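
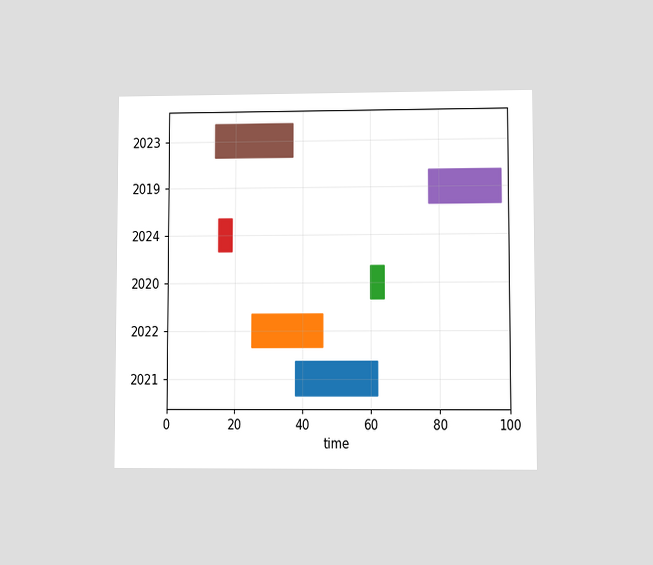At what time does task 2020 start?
60

The chart is viewed at a slight angle. The 2020 bar begins at t=60.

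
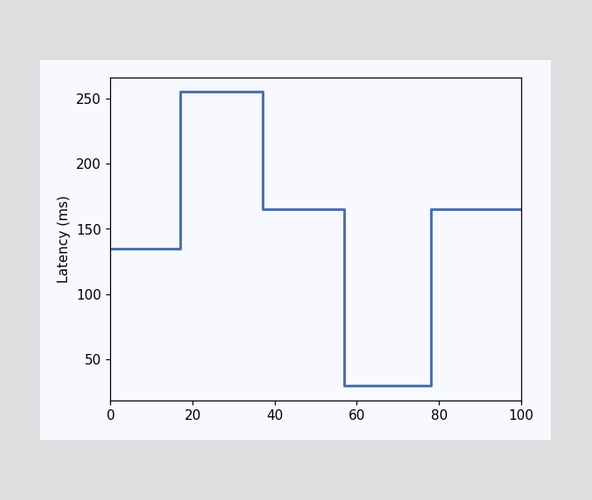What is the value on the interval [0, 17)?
135ms

On [0, 17) the step sits at 135ms.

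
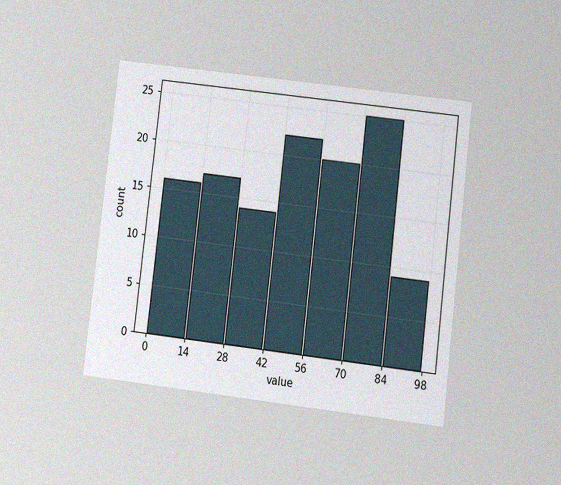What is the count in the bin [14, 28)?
17

The chart is tilted about 7° clockwise and viewed at a slight angle, with some photo noise. The [14, 28) bin has height 17.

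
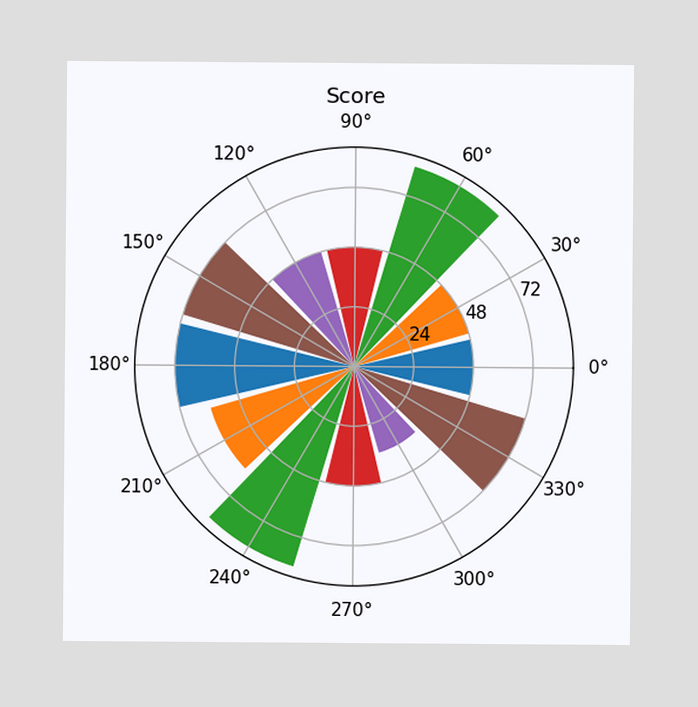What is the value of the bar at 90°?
The bar at 90° reaches 48 on the radial axis.

48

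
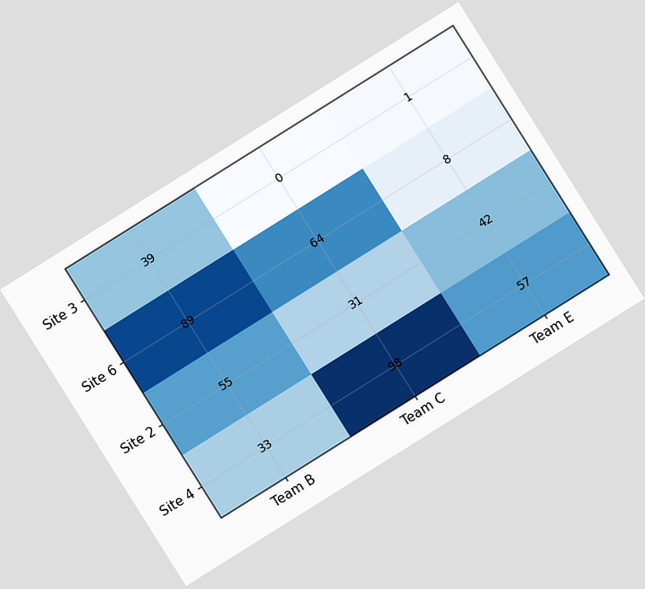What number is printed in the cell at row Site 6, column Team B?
The chart is tilted about 32° counter-clockwise. The (Site 6, Team B) cell reads 89.

89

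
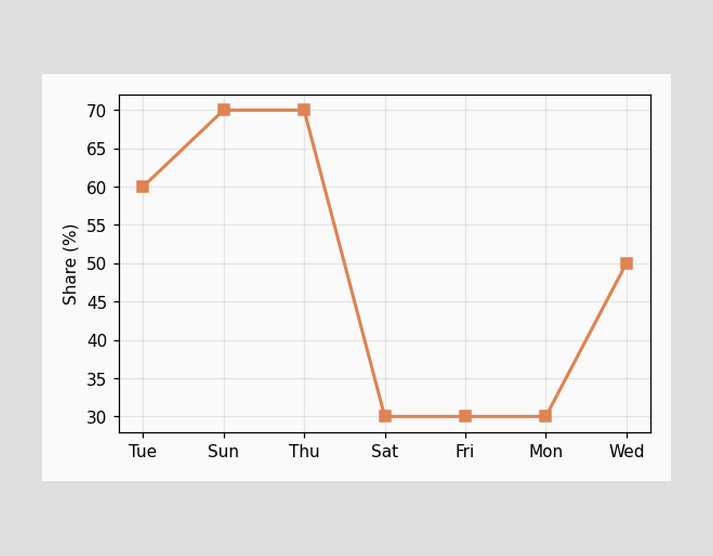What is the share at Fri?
30%

At Fri, the line is at 30%.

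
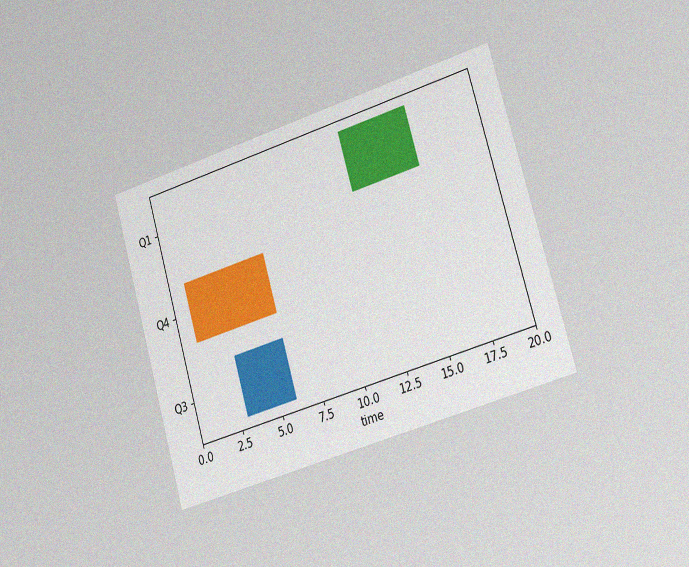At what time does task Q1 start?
12

The chart is tilted about 16° counter-clockwise and viewed slightly from the right, with some photo noise. The Q1 bar begins at t=12.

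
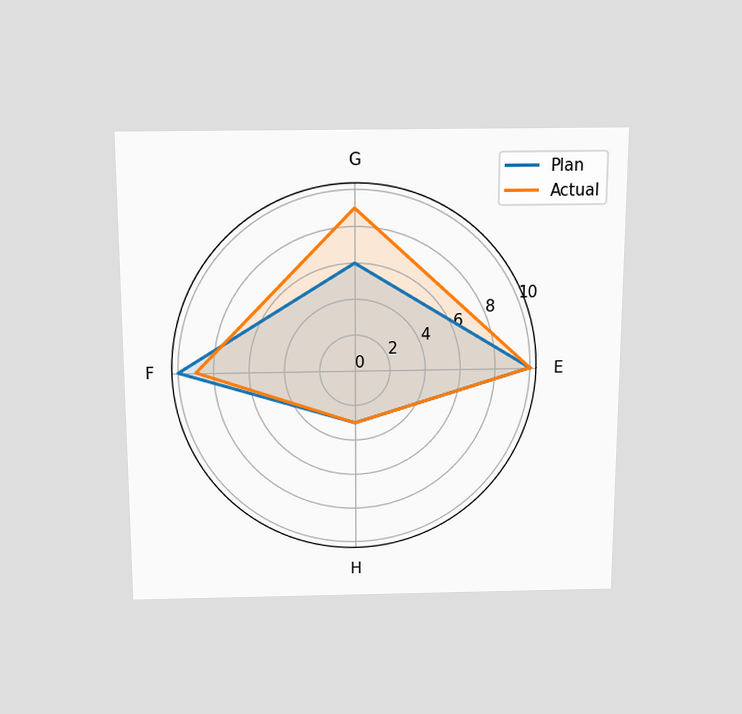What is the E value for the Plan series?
The chart is viewed slightly from above. On the E axis, Plan reaches 10.

10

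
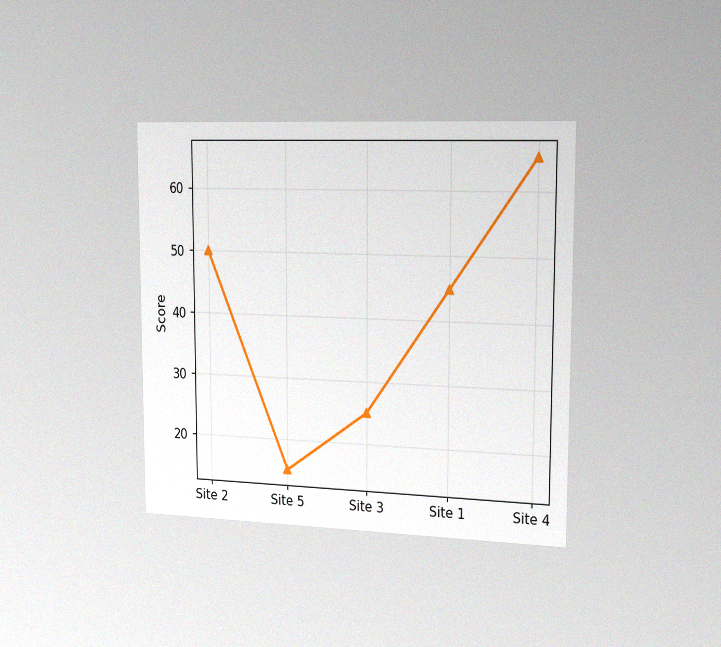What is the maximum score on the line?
65

The chart is viewed slightly from the right, with some photo noise. The highest point is at Site 4, and reading across to the y-axis gives 65.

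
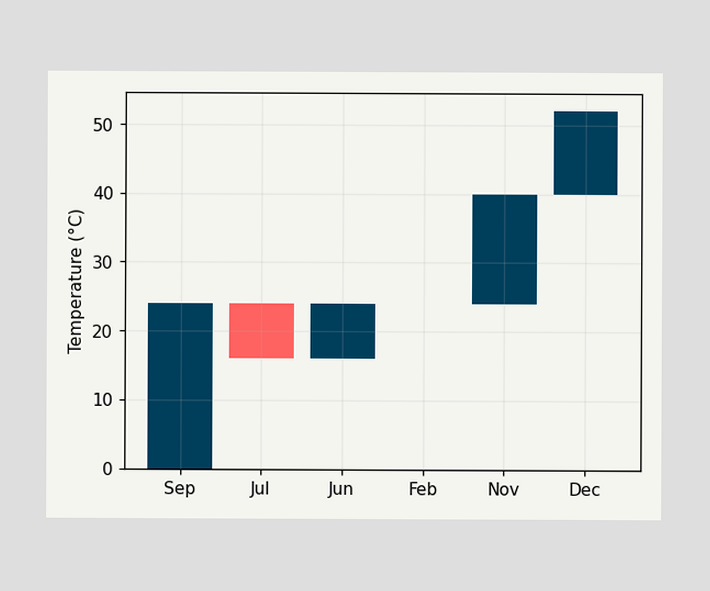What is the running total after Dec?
After Dec the running total reaches 52°C.

52°C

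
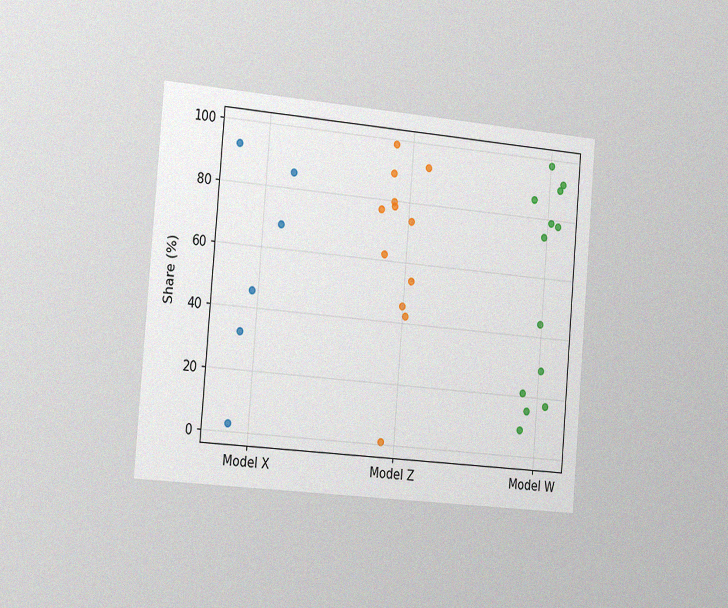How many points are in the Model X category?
6

The chart is tilted about 5° clockwise and viewed slightly from the left, with some photo noise. Counting the markers in the Model X column gives 6.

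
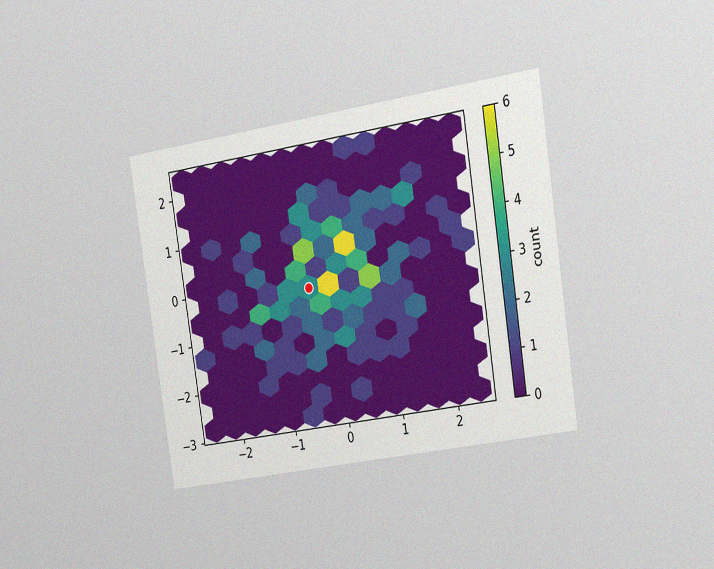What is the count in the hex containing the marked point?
The chart is tilted about 9° counter-clockwise and viewed slightly from the right, with some photo noise. The marked hex reads 3 on the colorbar.

3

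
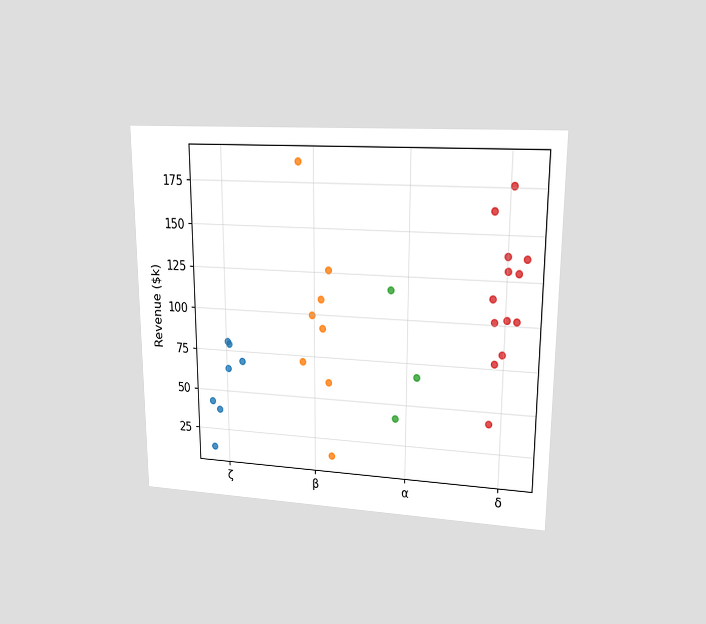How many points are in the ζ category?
The chart is viewed at a slight angle. Counting the markers in the ζ column gives 7.

7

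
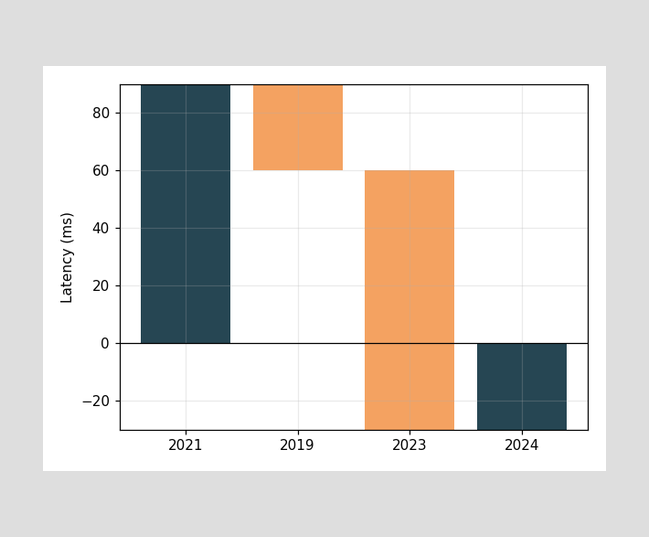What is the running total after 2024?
After 2024 the running total reaches 0ms.

0ms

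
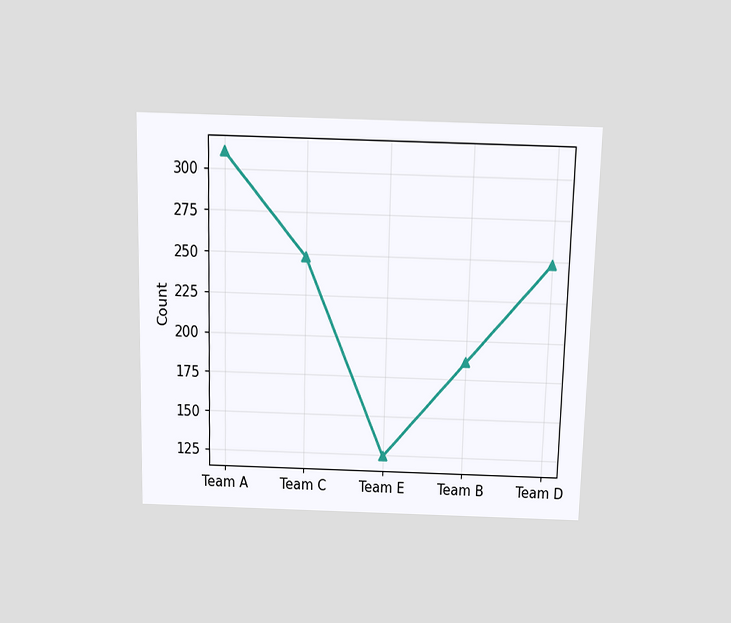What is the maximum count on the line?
310

The chart is viewed slightly from above. The highest point is at Team A, and reading across to the y-axis gives 310.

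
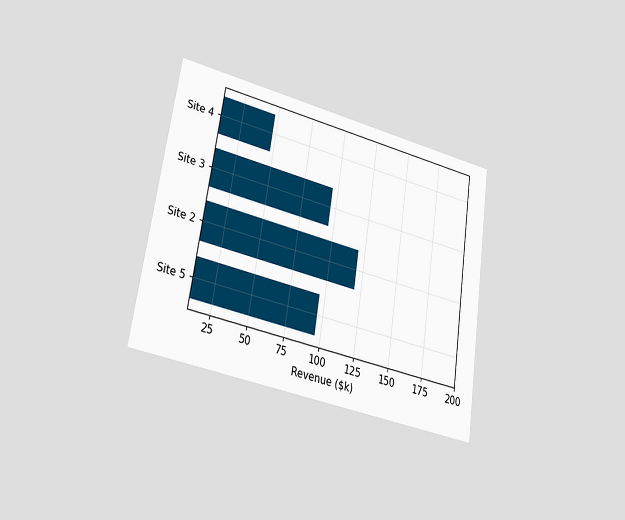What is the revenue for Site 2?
$120k

The chart is tilted about 9° clockwise and viewed at a slight angle. Reading along the chart's x-axis, the Site 2 bar reaches $120k.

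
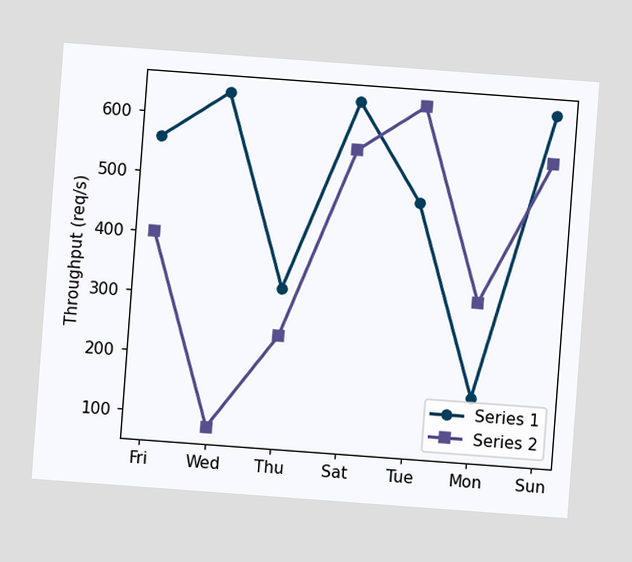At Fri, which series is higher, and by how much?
The chart is tilted about 4° clockwise. At Fri, Series 1 sits above the other line by 160req/s.

Series 1, by 160req/s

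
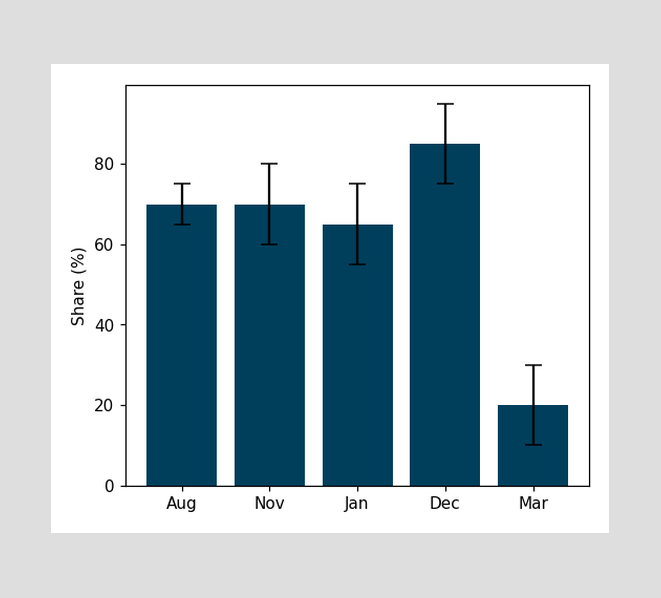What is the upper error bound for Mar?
30%

The Mar bar's upper whisker reaches 30%.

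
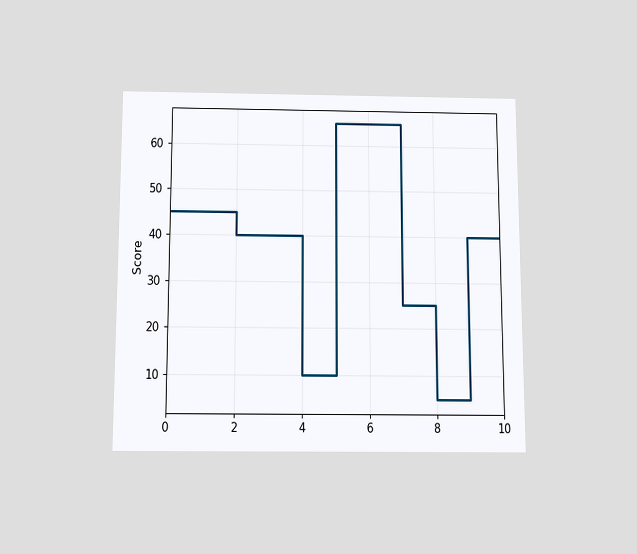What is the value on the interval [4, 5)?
The chart is viewed slightly from below. On [4, 5) the step sits at 10.

10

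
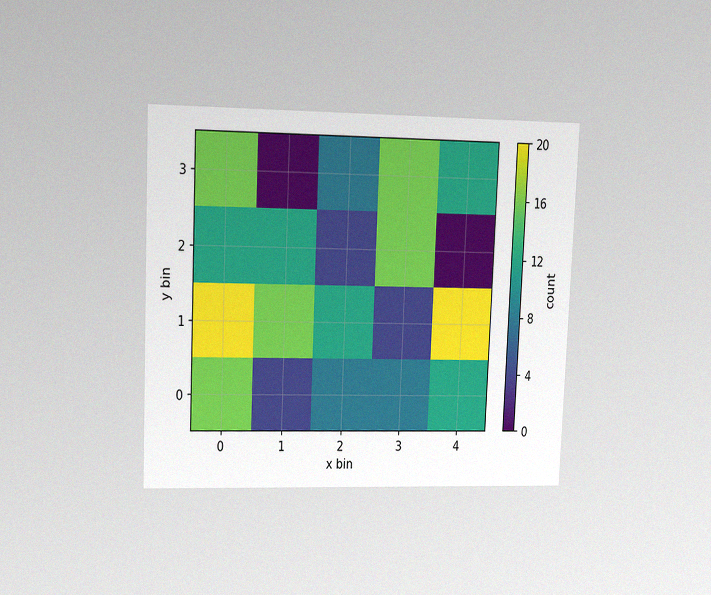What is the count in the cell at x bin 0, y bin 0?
16

The chart is tilted about 2° clockwise and viewed at a slight angle, with some photo noise. Matching the cell (0, 0) against the colorbar gives 16.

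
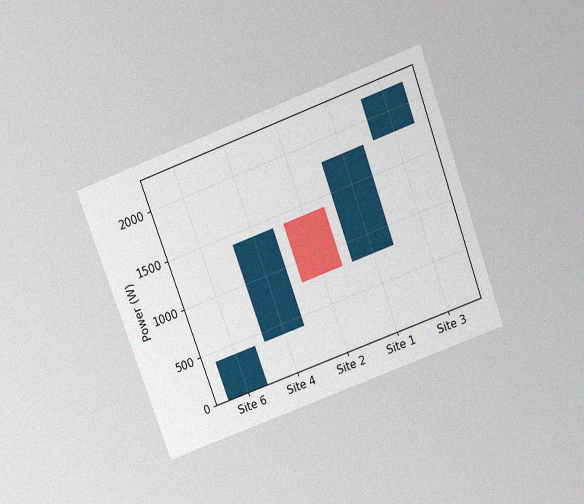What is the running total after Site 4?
The chart is tilted about 20° counter-clockwise and viewed slightly from above, with some photo noise. After Site 4 the running total reaches 1400W.

1400W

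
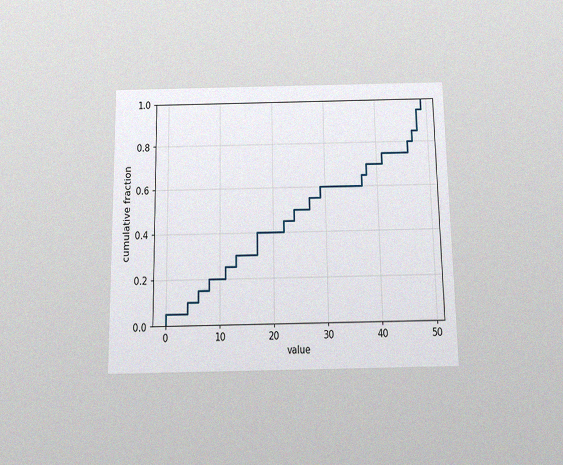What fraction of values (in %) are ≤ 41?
The chart is viewed slightly from below, with some photo noise. At x=41 the ECDF step is at 75%.

75%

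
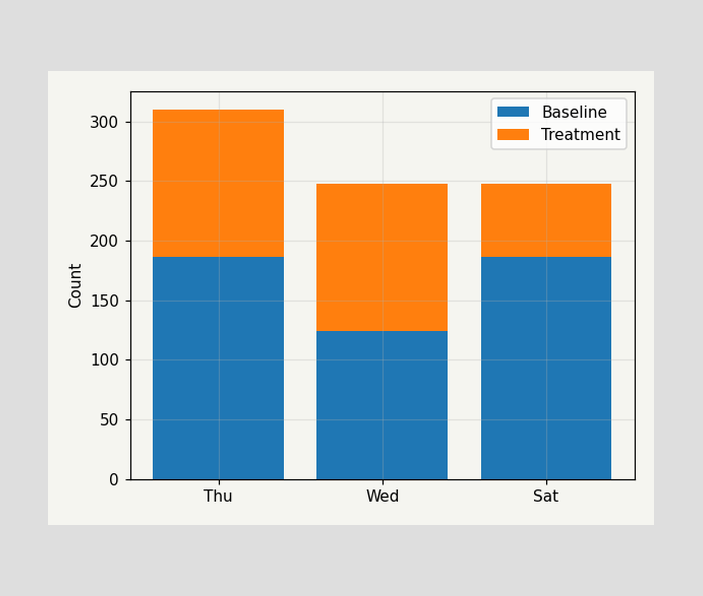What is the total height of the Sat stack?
248

The Sat stack's top reaches 248 on the y-axis.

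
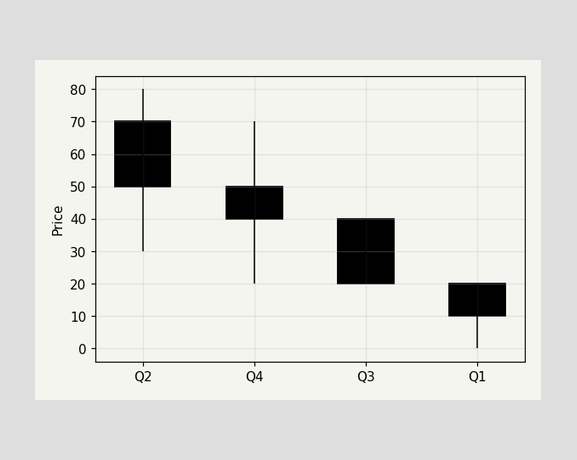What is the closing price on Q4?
40

The Q4 candle closes at 40.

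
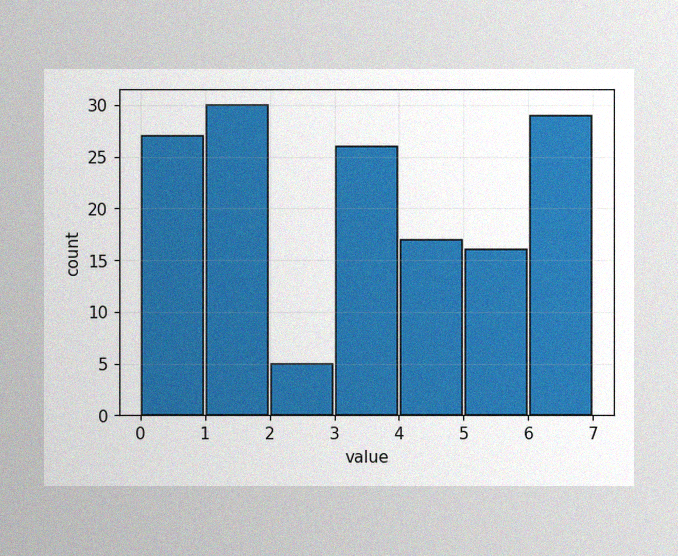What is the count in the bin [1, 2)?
The image has some photo noise and uneven lighting. The [1, 2) bin has height 30.

30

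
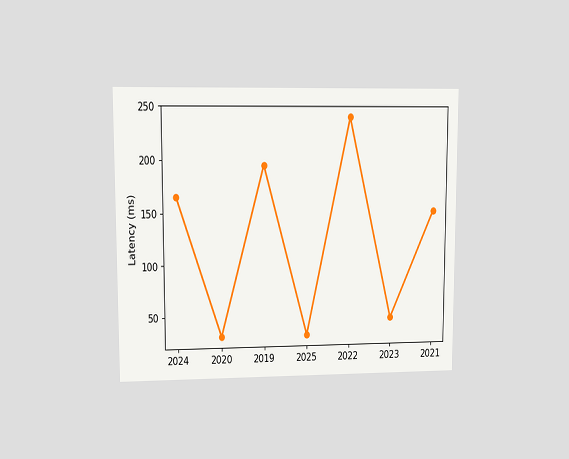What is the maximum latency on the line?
240ms

The chart is viewed at a slight angle. The highest point is at 2022, and reading across to the y-axis gives 240ms.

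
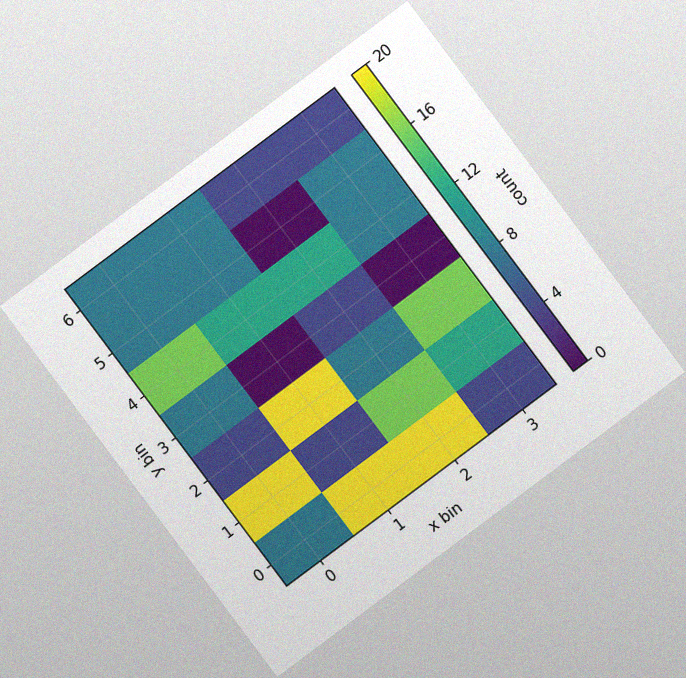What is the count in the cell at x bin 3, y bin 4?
The chart is tilted about 37° counter-clockwise, with some photo noise. Matching the cell (3, 4) against the colorbar gives 8.

8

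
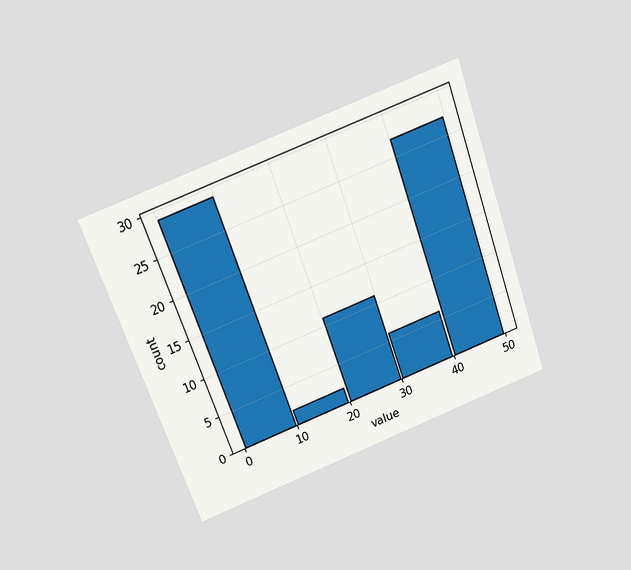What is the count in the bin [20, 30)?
11

The chart is tilted about 20° counter-clockwise and viewed slightly from above. The [20, 30) bin has height 11.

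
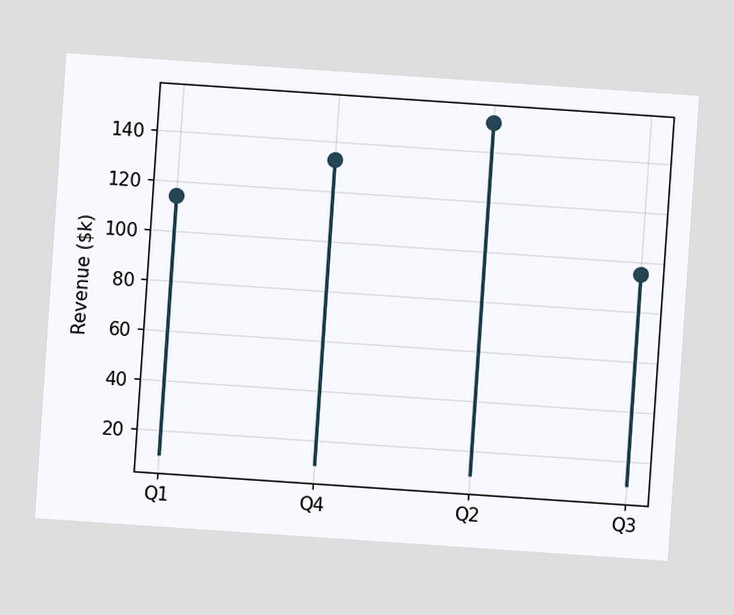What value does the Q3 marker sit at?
The chart is tilted about 4° clockwise. The Q3 marker sits at $95k.

$95k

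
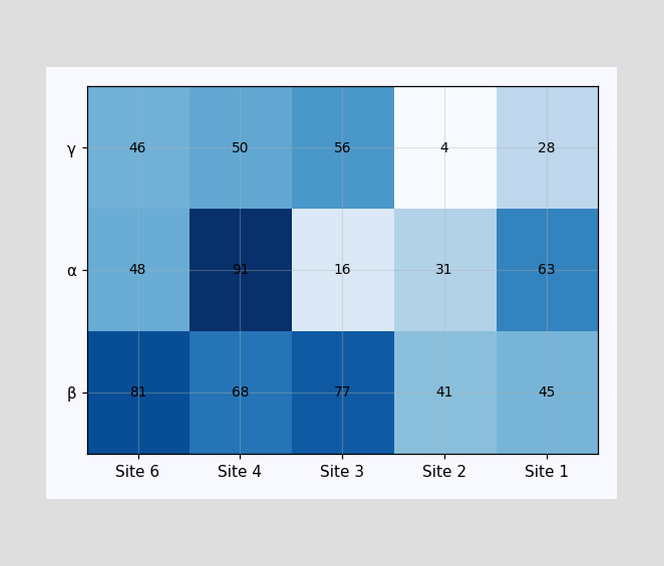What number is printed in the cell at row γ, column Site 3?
56

The (γ, Site 3) cell reads 56.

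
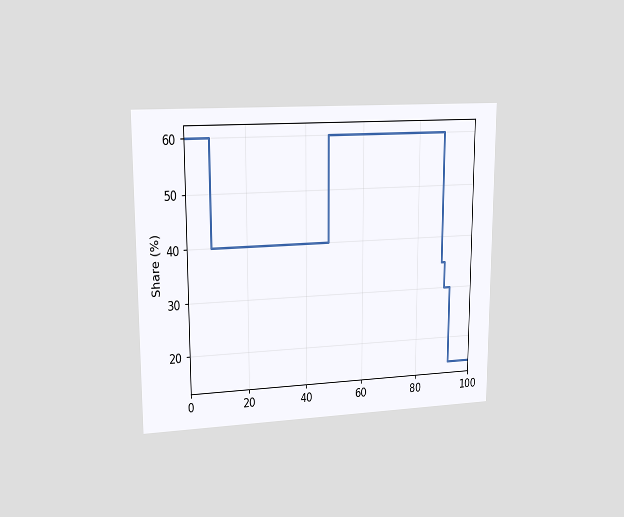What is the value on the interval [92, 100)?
The chart is viewed at a slight angle. On [92, 100) the step sits at 15%.

15%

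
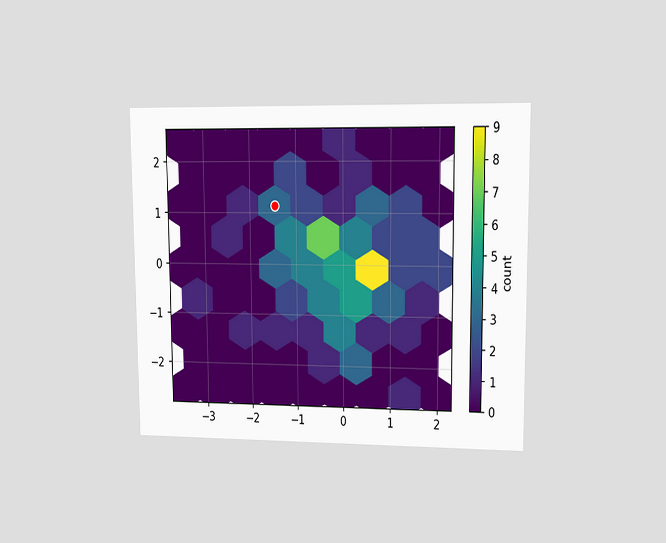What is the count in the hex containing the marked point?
The chart is viewed at a slight angle. The marked hex reads 3 on the colorbar.

3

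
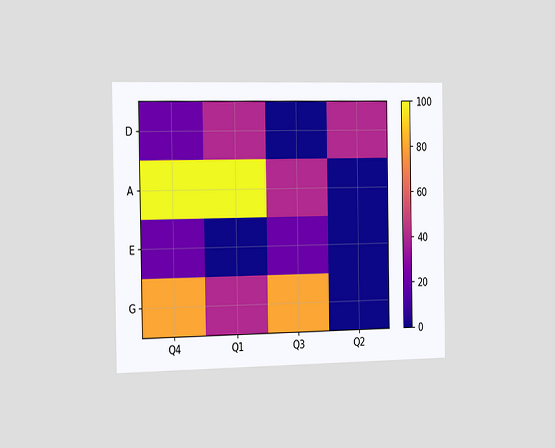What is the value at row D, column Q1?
The chart is viewed slightly from the left. Matching cell (D, Q1) against the colorbar gives 40.

40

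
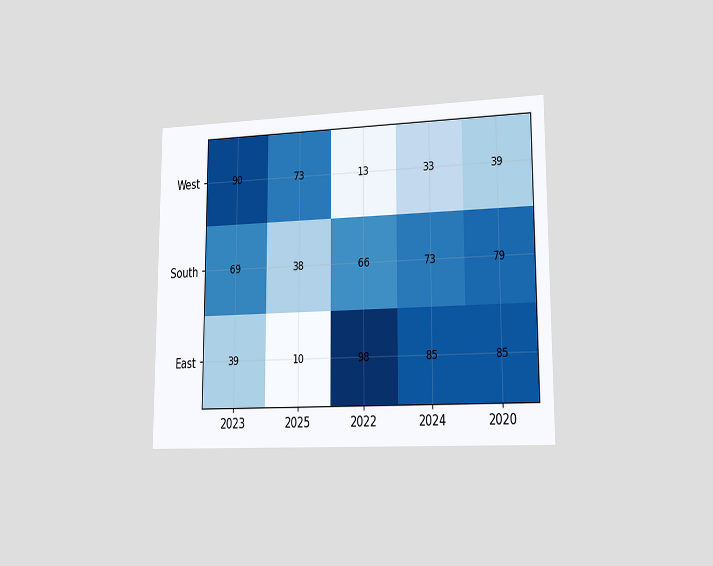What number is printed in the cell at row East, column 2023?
The chart is viewed slightly from the right. The (East, 2023) cell reads 39.

39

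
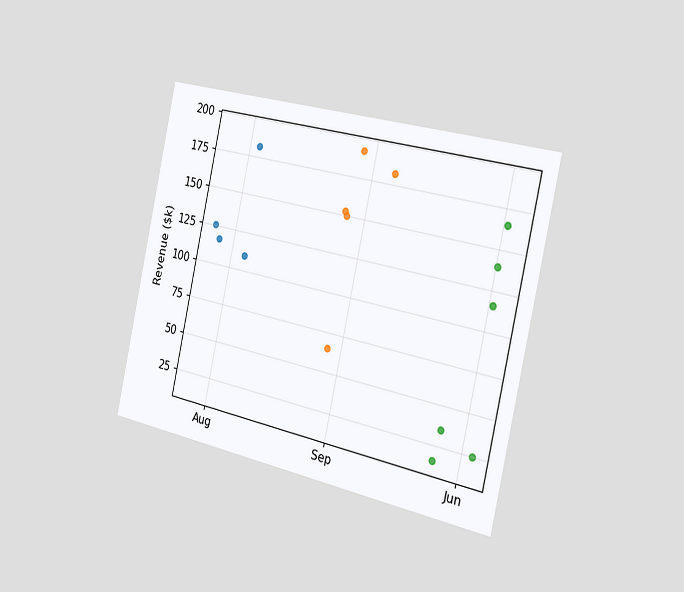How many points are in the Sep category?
5

The chart is tilted about 12° clockwise and viewed slightly from the right. Counting the markers in the Sep column gives 5.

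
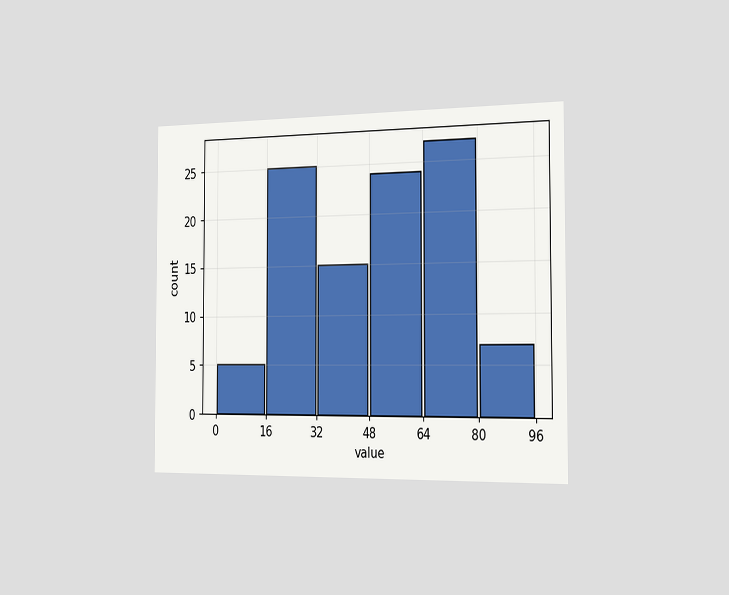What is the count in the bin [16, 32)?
The chart is viewed slightly from the right. The [16, 32) bin has height 25.

25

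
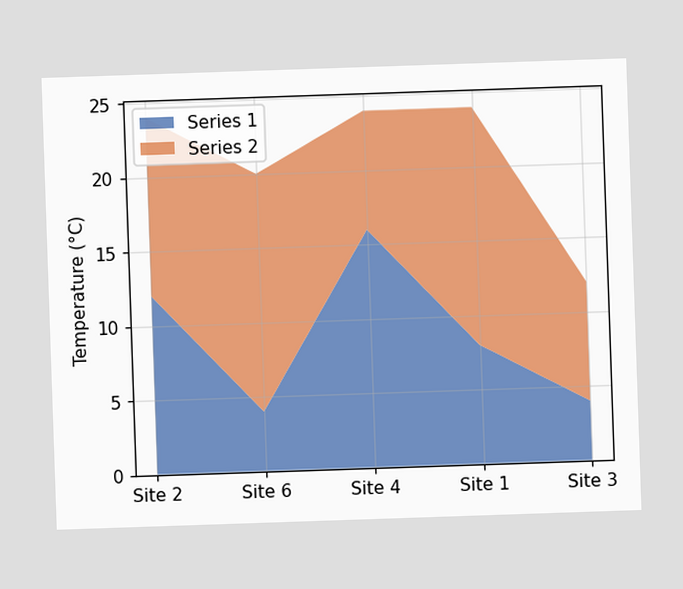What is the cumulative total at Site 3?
The stacked total at Site 3 reaches 12°C.

12°C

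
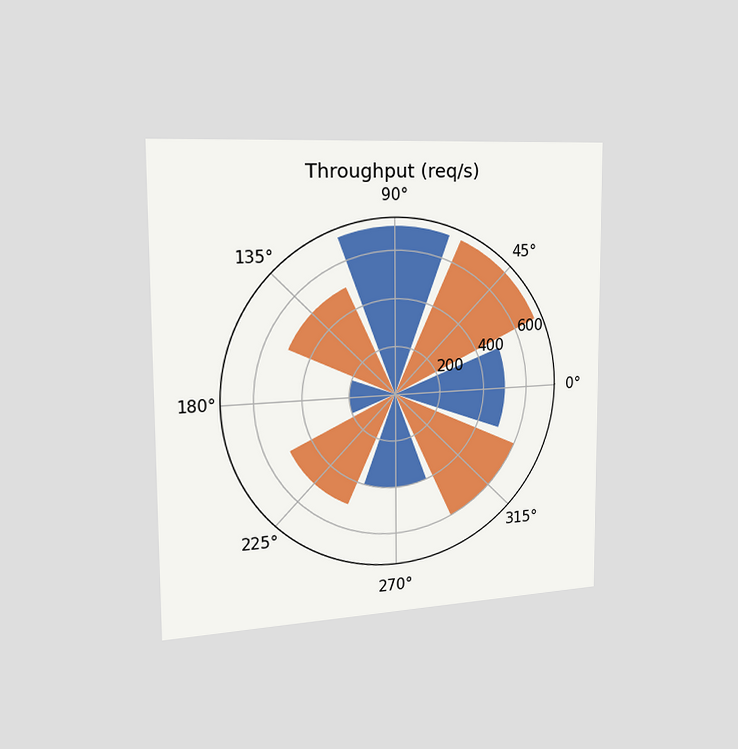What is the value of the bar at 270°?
400req/s

The chart is viewed slightly from the left. The bar at 270° reaches 400req/s on the radial axis.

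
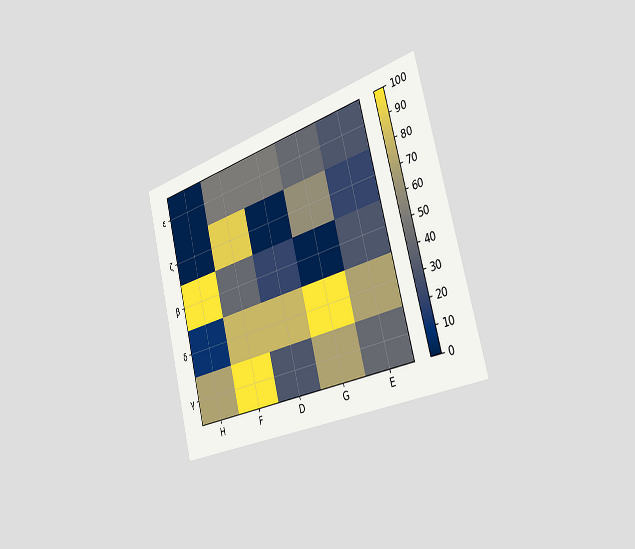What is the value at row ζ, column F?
90

The chart is tilted about 14° counter-clockwise and viewed slightly from the right. Matching cell (ζ, F) against the colorbar gives 90.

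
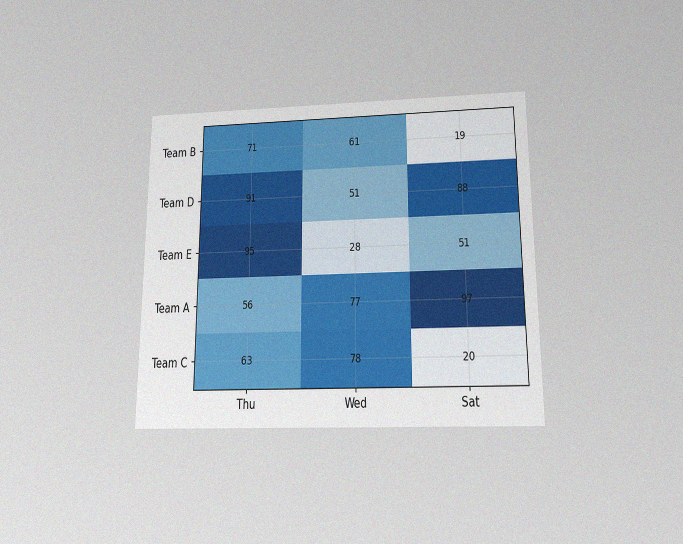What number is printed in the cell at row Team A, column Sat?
97

The chart is viewed slightly from below, with some photo noise. The (Team A, Sat) cell reads 97.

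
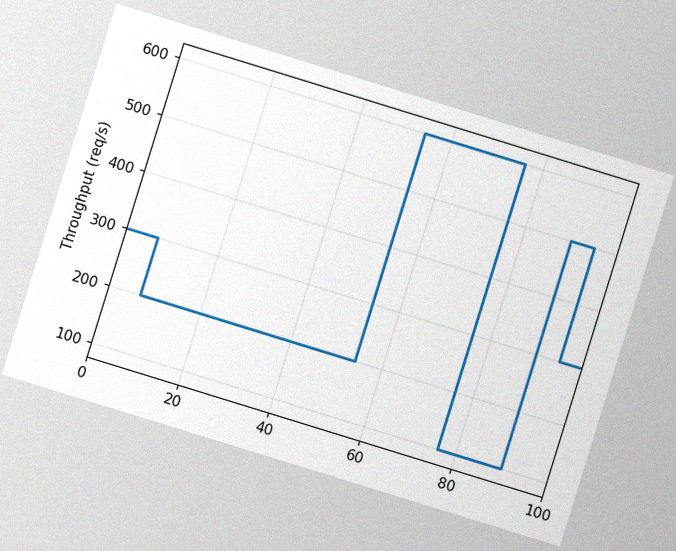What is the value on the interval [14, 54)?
200req/s

The chart is tilted about 17° clockwise, with some photo noise. On [14, 54) the step sits at 200req/s.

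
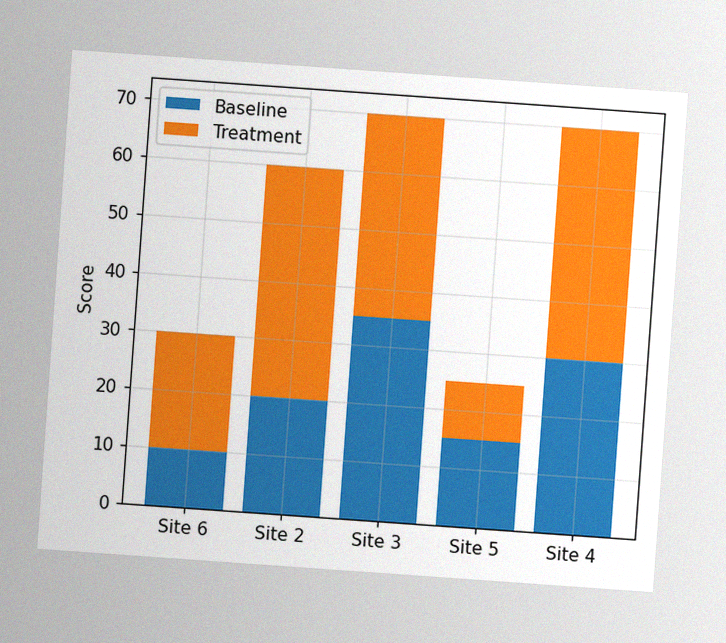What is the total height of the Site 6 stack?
The chart is tilted about 4° clockwise, with some photo noise. The Site 6 stack's top reaches 30 on the y-axis.

30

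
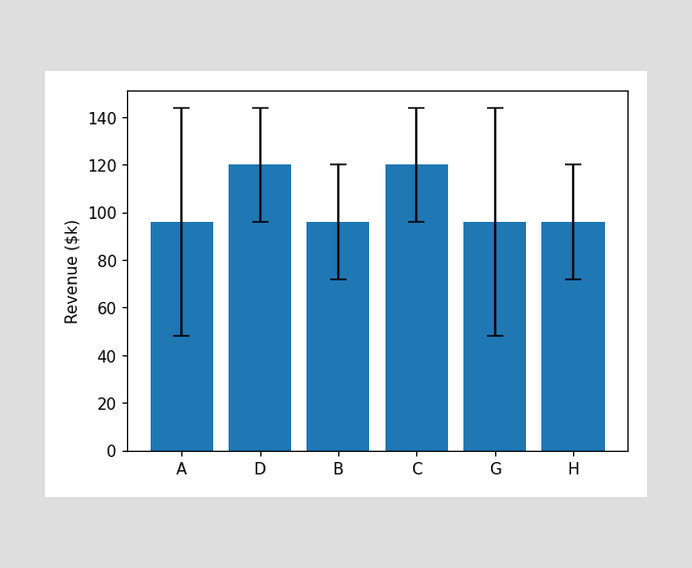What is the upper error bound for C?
The C bar's upper whisker reaches $144k.

$144k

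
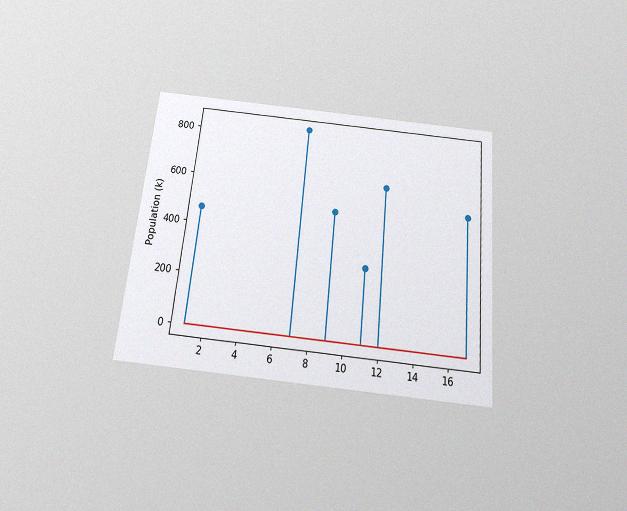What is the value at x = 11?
The chart is tilted about 5° clockwise and viewed slightly from below, with some photo noise. The stem at x=11 reaches 294k.

294k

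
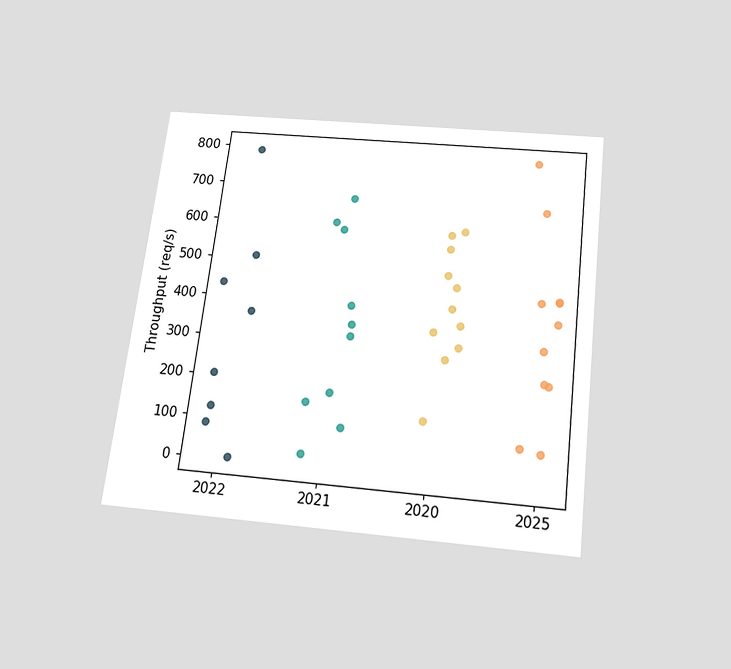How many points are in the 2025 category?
11

The chart is tilted about 7° clockwise and viewed slightly from below. Counting the markers in the 2025 column gives 11.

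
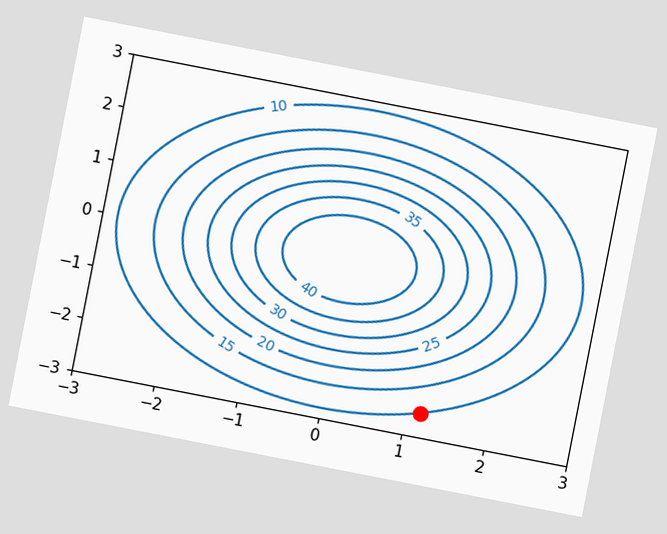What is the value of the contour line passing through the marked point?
10

The chart is tilted about 11° clockwise. The marked point sits on the contour labelled 10.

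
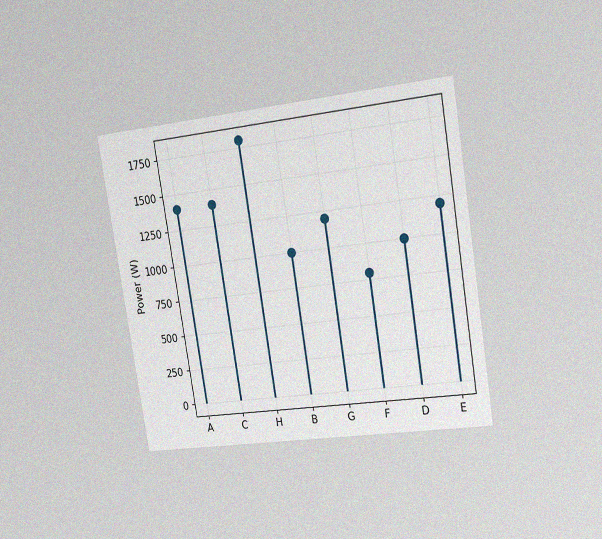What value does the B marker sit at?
1000W

The chart is tilted about 9° counter-clockwise and viewed slightly from the right, with some photo noise. The B marker sits at 1000W.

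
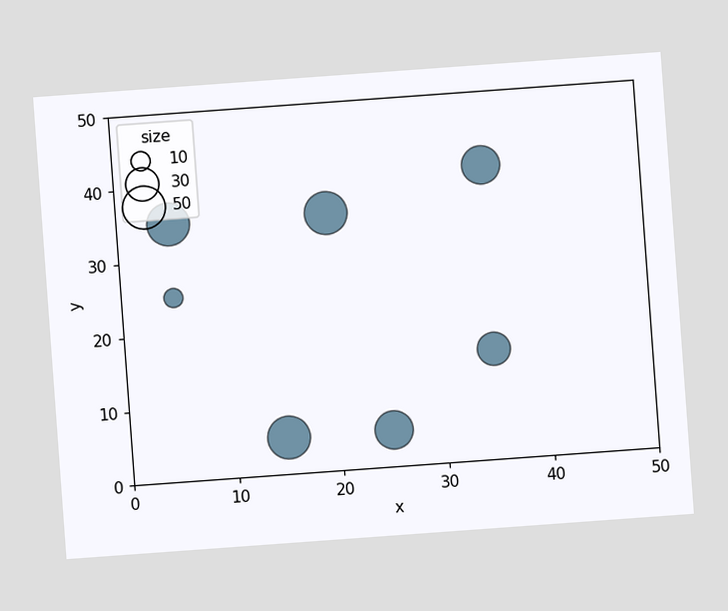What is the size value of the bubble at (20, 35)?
The chart is tilted about 4° counter-clockwise. Matching the bubble at (20, 35) against the size legend gives 50.

50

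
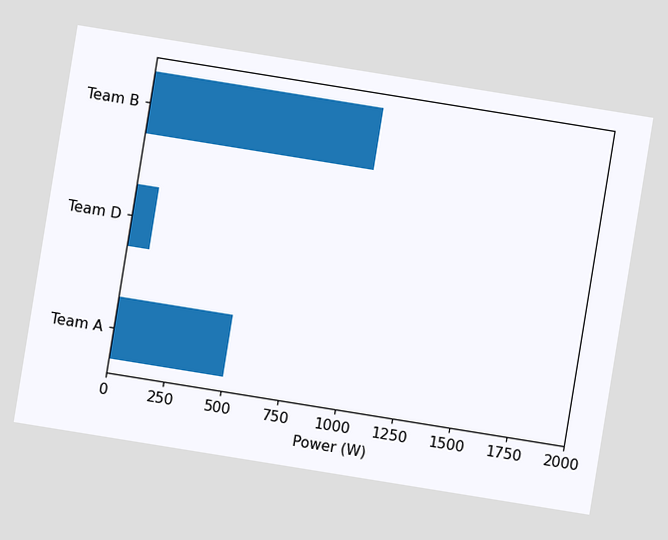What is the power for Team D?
The chart is tilted about 9° clockwise. Reading along the chart's x-axis, the Team D bar reaches 100W.

100W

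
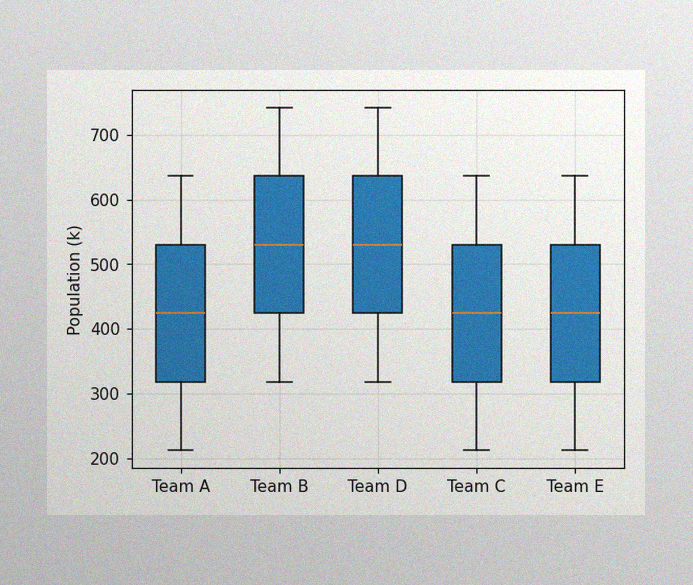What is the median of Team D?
530k

The image has some photo noise and uneven lighting. The median line in the Team D box sits at 530k.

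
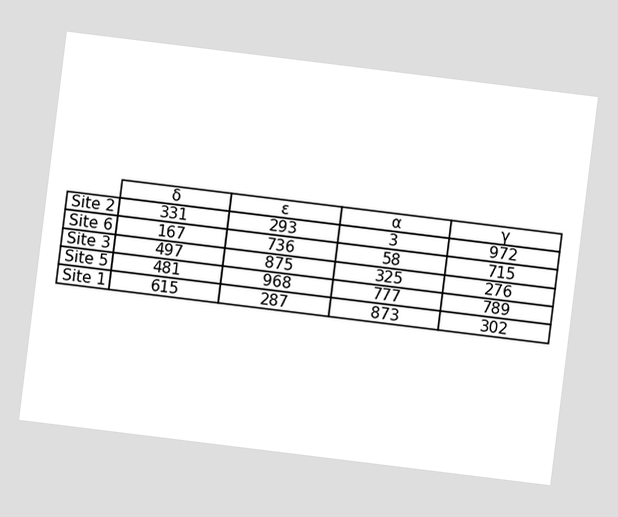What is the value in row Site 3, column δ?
The chart is tilted about 7° clockwise. The (Site 3, δ) cell reads 497.

497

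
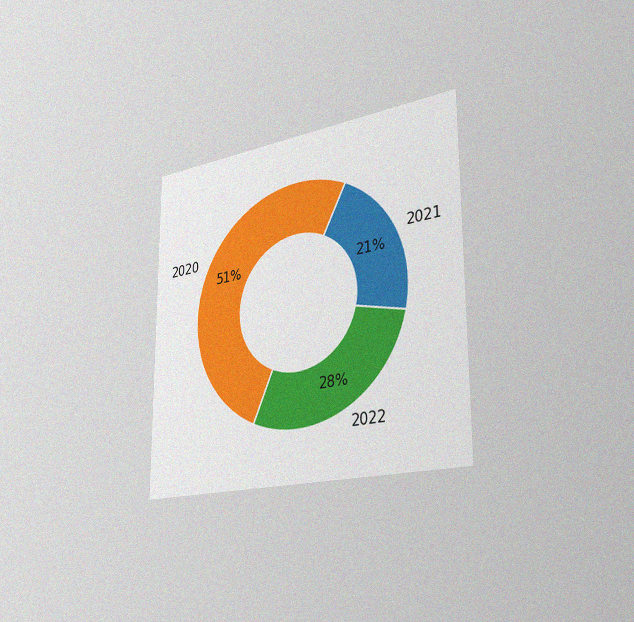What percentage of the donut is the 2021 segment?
The chart is viewed slightly from the right, with some photo noise. The 2021 segment takes up 21% of the ring.

21%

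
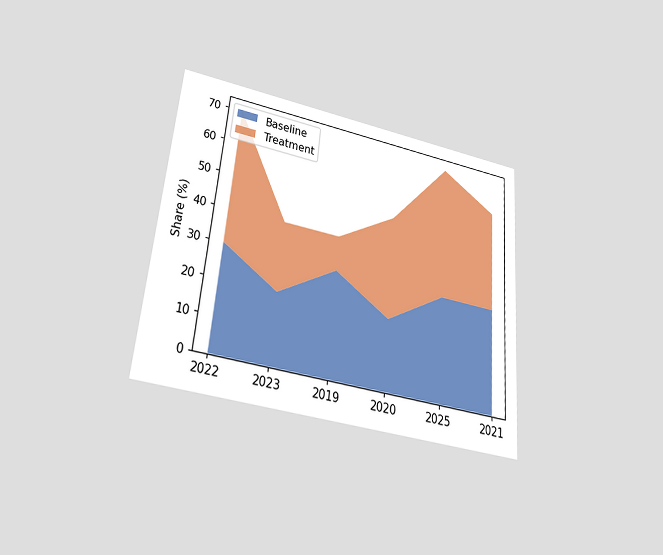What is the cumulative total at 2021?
60%

The chart is tilted about 5° clockwise and viewed slightly from below. The stacked total at 2021 reaches 60%.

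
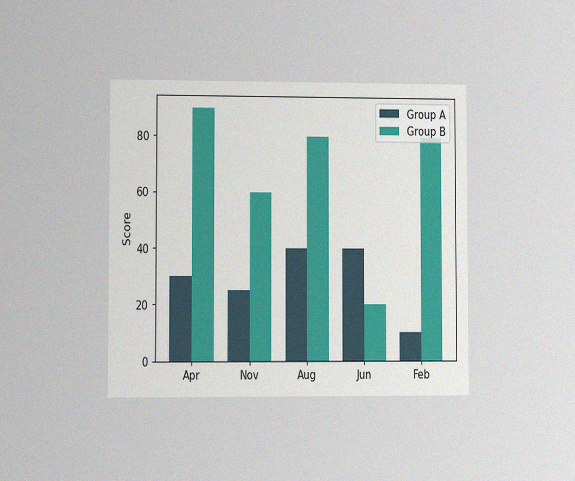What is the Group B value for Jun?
The chart is viewed at a slight angle, with some photo noise. The Group B bar at Jun reaches 20 on the y-axis.

20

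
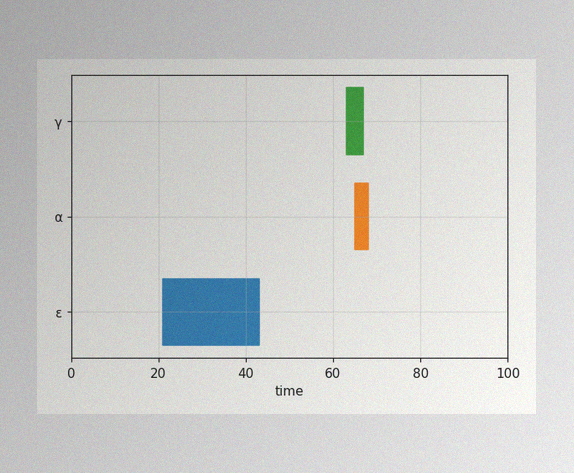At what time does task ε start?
The image has some photo noise and uneven lighting. The ε bar begins at t=21.

21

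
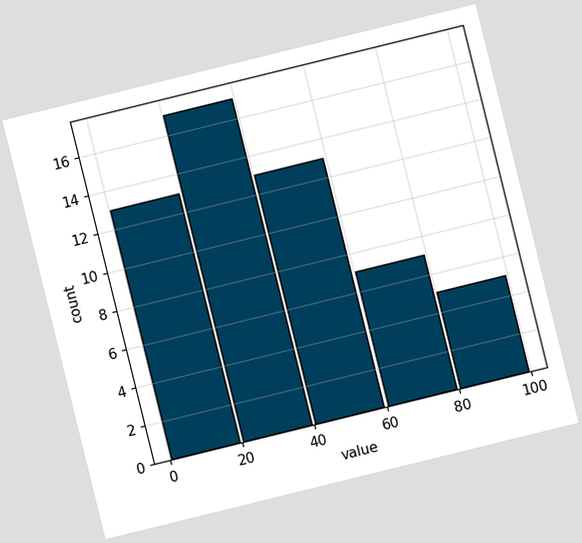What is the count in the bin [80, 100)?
5

The chart is tilted about 14° counter-clockwise. The [80, 100) bin has height 5.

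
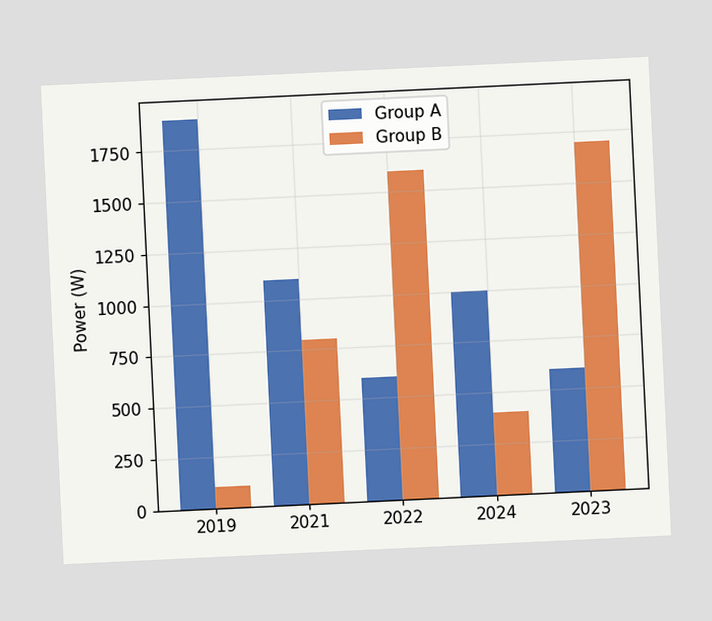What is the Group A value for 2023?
The chart is tilted about 3° counter-clockwise. The Group A bar at 2023 reaches 600W on the y-axis.

600W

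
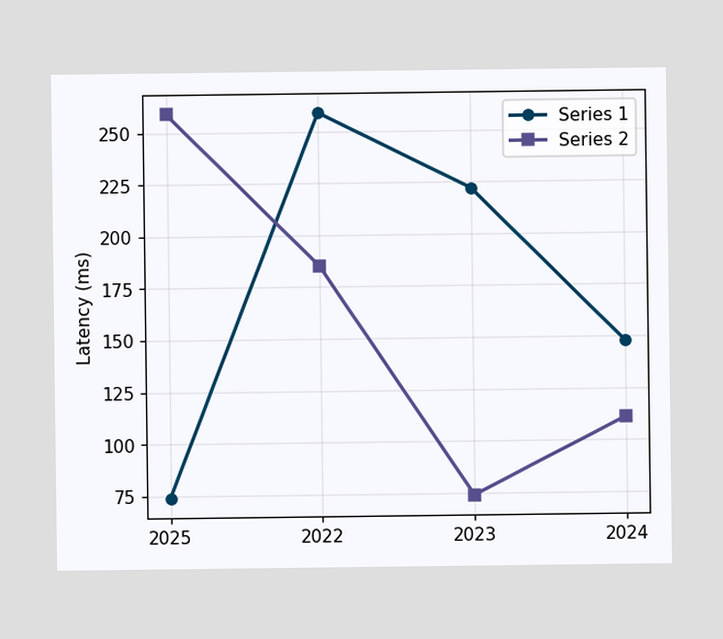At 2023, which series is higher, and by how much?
At 2023, Series 1 sits above the other line by 148ms.

Series 1, by 148ms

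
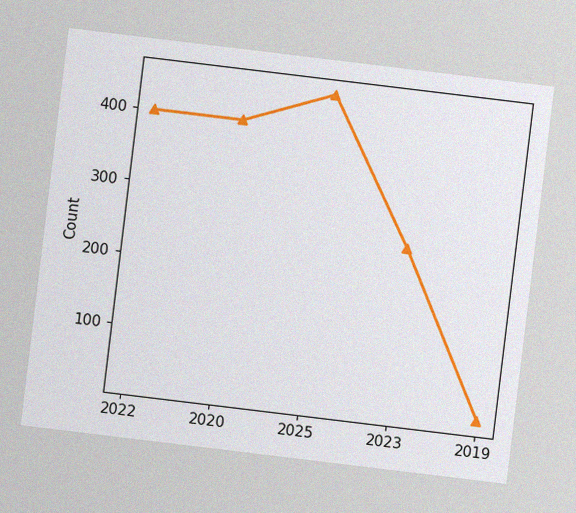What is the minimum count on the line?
25

The chart is tilted about 7° clockwise, with some photo noise. The lowest point is at 2019, and reading across to the y-axis gives 25.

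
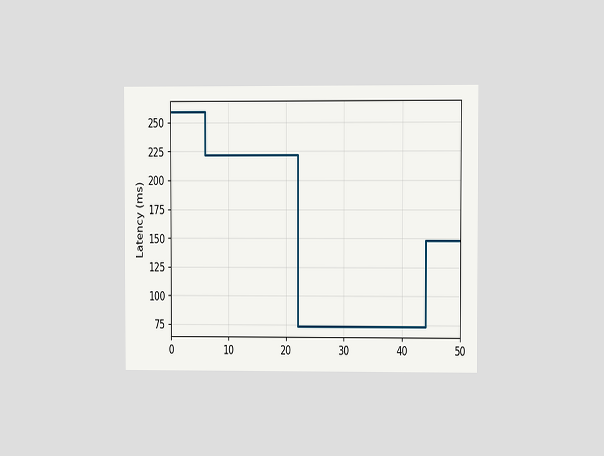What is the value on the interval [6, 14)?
The chart is viewed at a slight angle. On [6, 14) the step sits at 222ms.

222ms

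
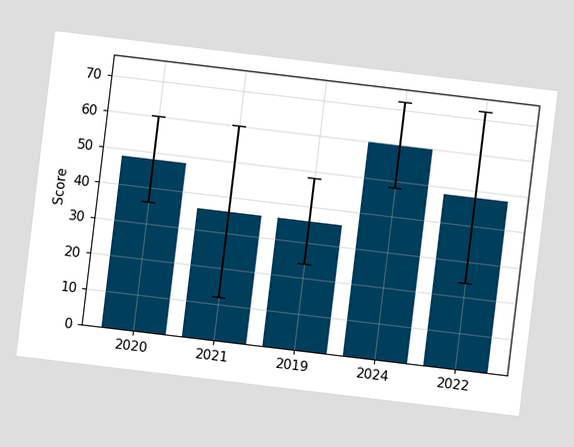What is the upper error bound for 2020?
The chart is tilted about 7° clockwise. The 2020 bar's upper whisker reaches 60.

60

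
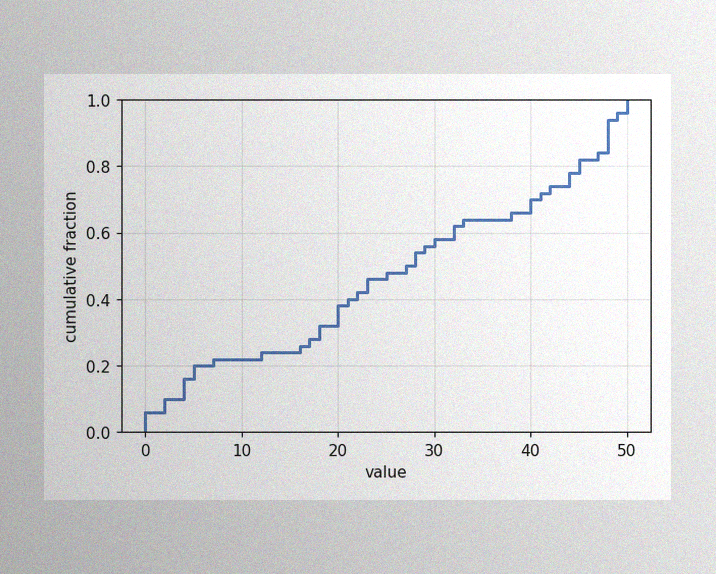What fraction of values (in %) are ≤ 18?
The image has some photo noise and uneven lighting. At x=18 the ECDF step is at 32%.

32%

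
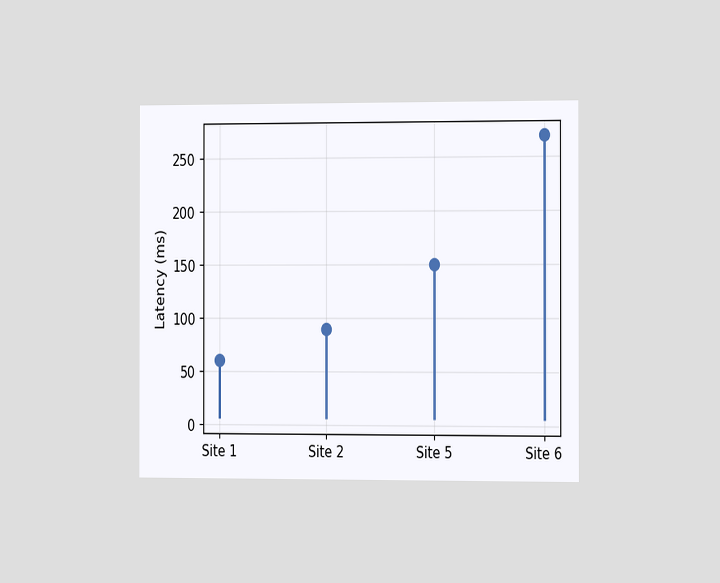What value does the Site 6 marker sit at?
The chart is viewed slightly from the right. The Site 6 marker sits at 270ms.

270ms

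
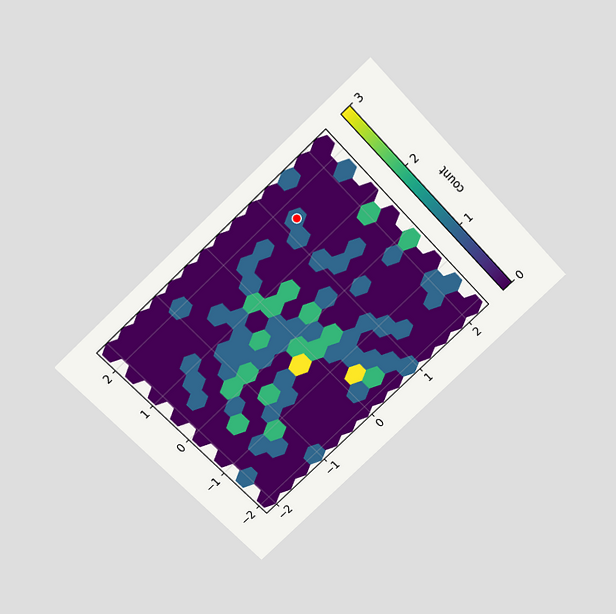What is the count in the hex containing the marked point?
The chart is tilted about 44° counter-clockwise and viewed slightly from above. The marked hex reads 1 on the colorbar.

1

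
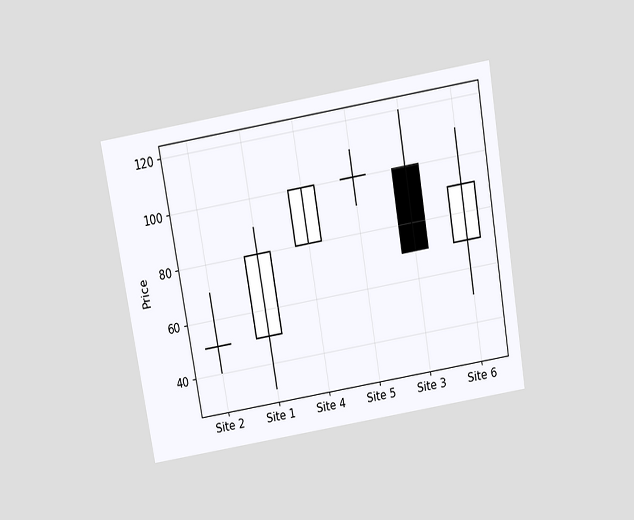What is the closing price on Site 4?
The chart is tilted about 10° counter-clockwise and viewed slightly from above. The Site 4 candle closes at 100.

100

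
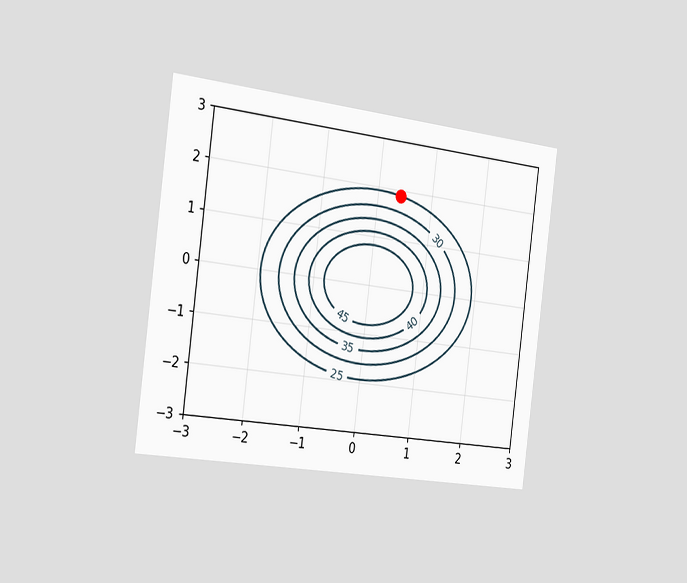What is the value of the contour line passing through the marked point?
25

The chart is tilted about 7° clockwise and viewed slightly from the left. The marked point sits on the contour labelled 25.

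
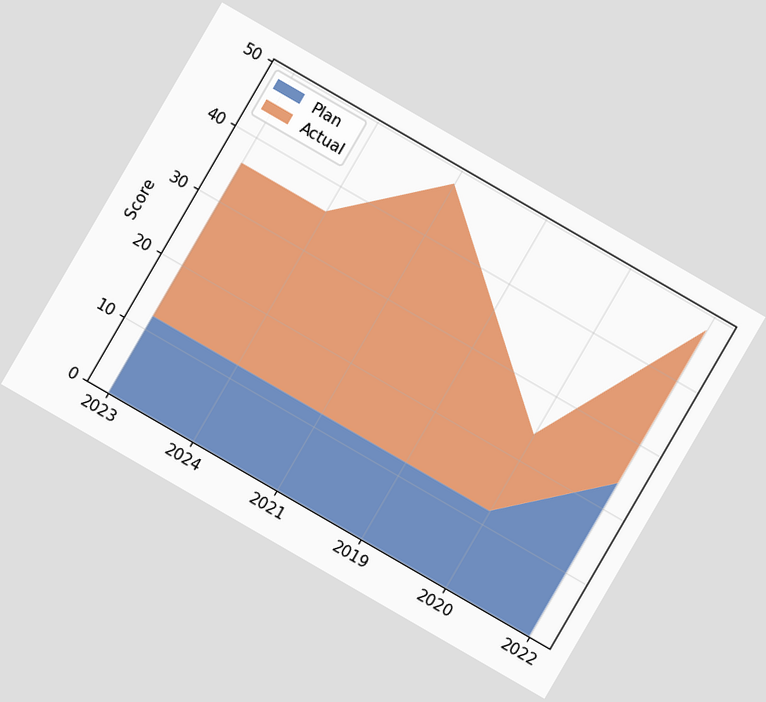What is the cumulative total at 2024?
36

The chart is tilted about 30° clockwise. The stacked total at 2024 reaches 36.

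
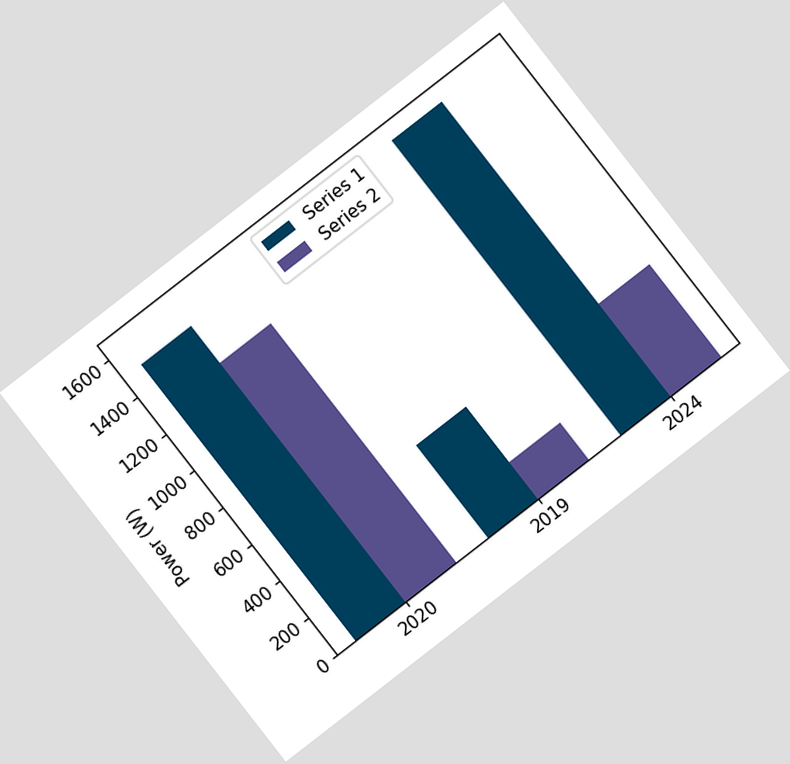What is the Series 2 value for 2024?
The chart is tilted about 38° counter-clockwise. The Series 2 bar at 2024 reaches 500W on the y-axis.

500W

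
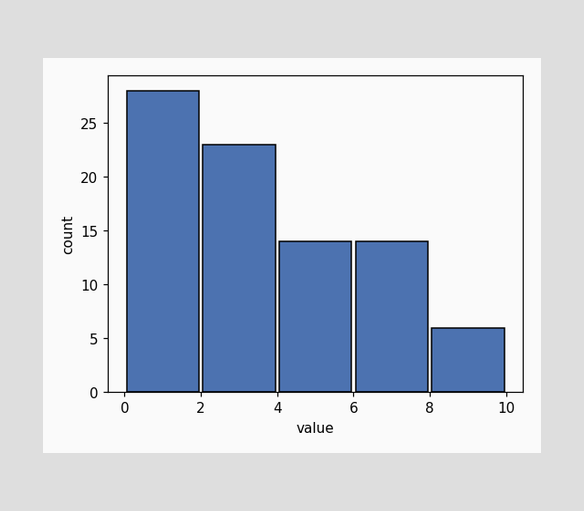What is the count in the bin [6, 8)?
14

The [6, 8) bin has height 14.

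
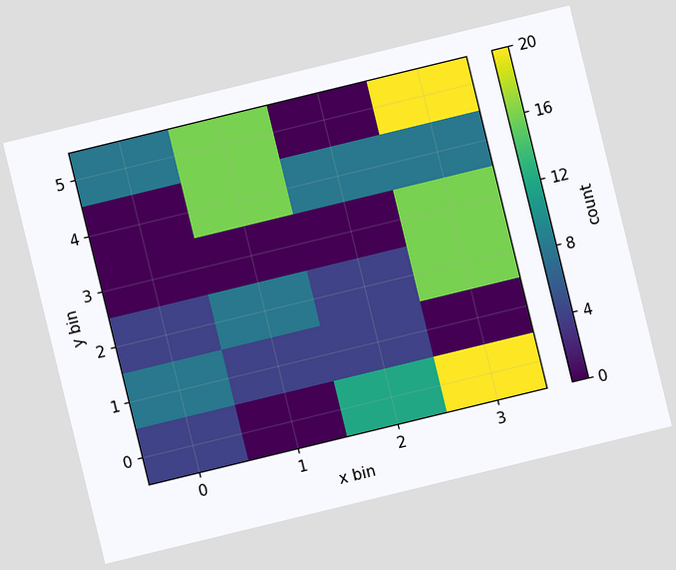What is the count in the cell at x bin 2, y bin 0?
12

The chart is tilted about 14° counter-clockwise. Matching the cell (2, 0) against the colorbar gives 12.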